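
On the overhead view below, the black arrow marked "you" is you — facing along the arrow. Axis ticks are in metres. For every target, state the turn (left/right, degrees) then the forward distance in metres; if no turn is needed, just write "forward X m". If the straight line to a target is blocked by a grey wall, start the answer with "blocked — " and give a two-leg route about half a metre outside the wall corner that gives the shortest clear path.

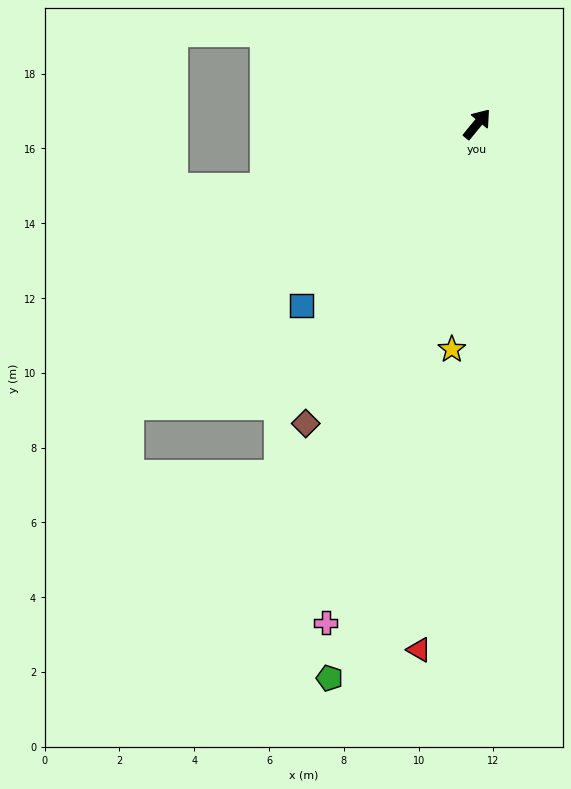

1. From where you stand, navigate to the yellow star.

turn right 147°, forward 6.1 m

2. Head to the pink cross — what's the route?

turn right 157°, forward 13.9 m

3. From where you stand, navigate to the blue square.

turn left 175°, forward 6.8 m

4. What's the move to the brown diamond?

turn right 170°, forward 9.2 m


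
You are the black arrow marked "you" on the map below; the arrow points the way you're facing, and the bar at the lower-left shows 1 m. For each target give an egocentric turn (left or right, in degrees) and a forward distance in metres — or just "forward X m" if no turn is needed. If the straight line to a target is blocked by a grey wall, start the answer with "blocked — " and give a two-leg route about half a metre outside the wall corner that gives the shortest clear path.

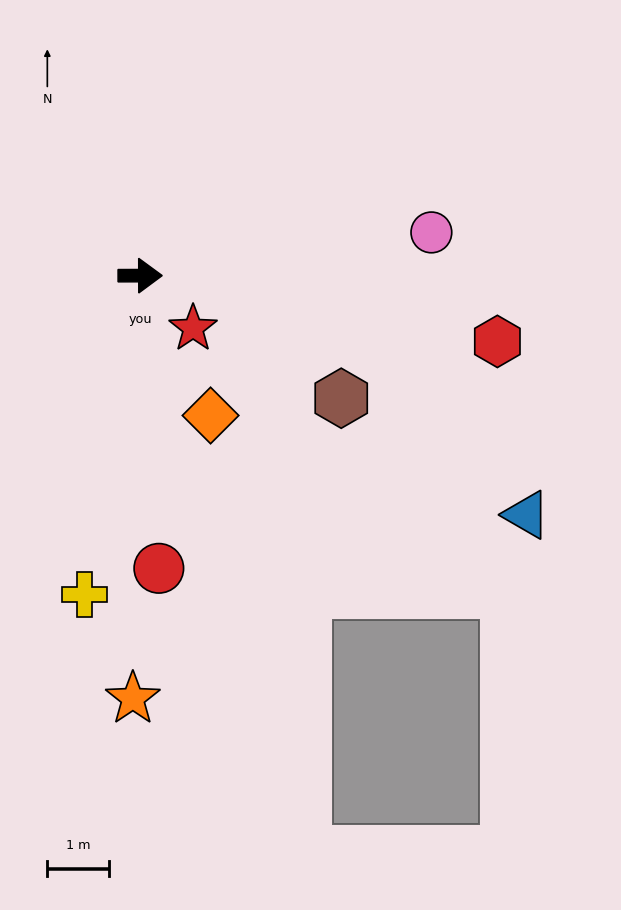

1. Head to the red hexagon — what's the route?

turn right 11°, forward 5.9 m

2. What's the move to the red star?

turn right 45°, forward 1.2 m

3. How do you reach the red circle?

turn right 86°, forward 4.7 m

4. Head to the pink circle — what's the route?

turn left 8°, forward 4.8 m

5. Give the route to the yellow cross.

turn right 100°, forward 5.2 m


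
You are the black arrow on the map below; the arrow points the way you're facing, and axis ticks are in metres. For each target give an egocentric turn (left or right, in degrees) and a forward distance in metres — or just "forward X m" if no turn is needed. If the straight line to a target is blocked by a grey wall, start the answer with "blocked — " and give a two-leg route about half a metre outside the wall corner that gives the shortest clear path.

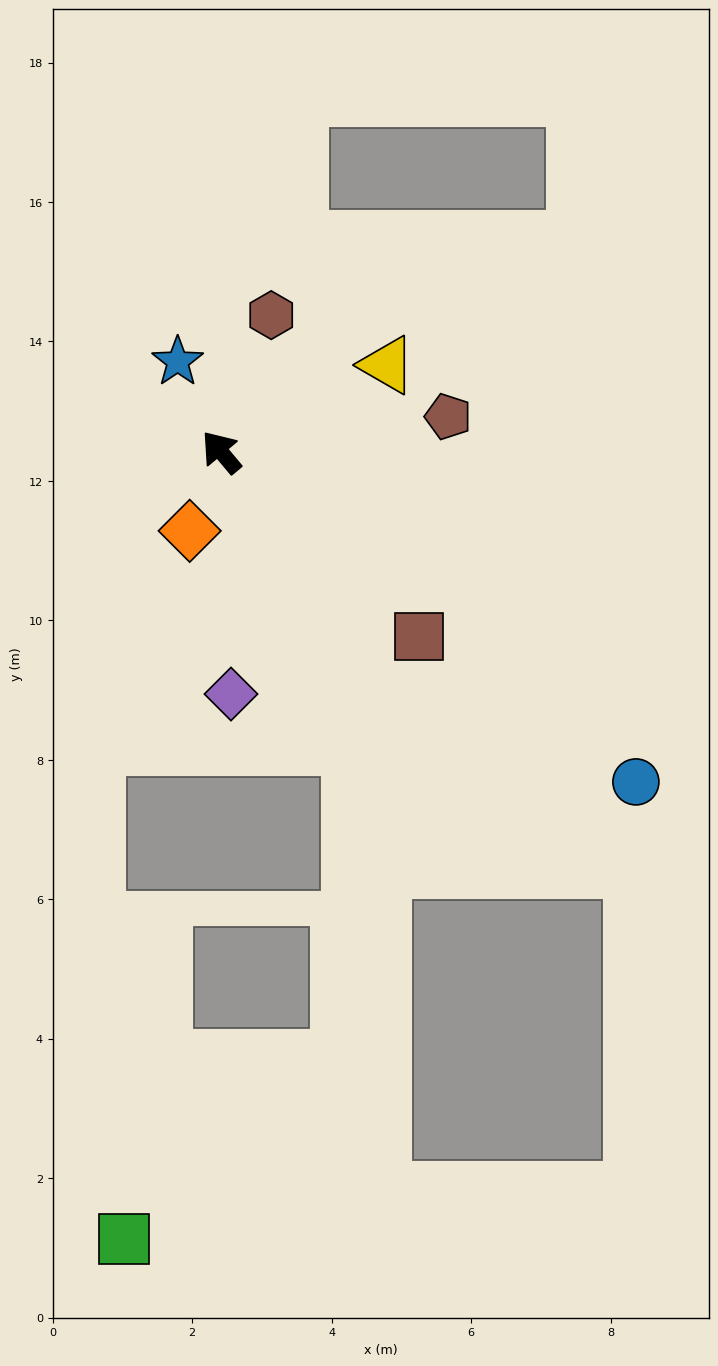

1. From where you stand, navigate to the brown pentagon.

turn right 121°, forward 3.3 m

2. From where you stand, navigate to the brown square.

turn right 173°, forward 3.9 m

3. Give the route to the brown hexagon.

turn right 60°, forward 2.1 m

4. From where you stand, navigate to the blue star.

turn right 14°, forward 1.4 m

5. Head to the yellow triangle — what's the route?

turn right 102°, forward 2.7 m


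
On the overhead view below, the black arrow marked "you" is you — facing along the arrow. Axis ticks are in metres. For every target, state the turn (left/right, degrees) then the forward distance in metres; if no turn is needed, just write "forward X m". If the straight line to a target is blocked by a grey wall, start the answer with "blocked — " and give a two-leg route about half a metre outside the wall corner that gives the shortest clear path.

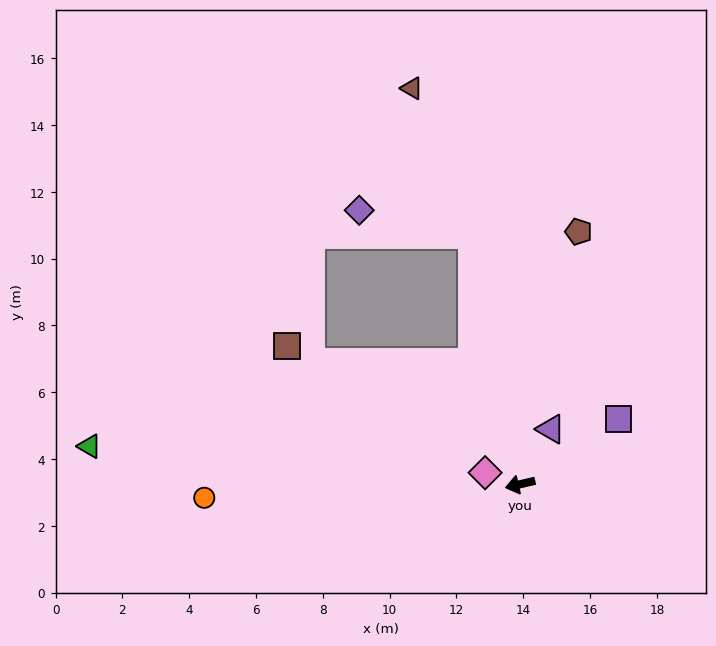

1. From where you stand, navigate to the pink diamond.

turn right 31°, forward 1.1 m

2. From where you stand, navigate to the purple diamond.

blocked — turn right 92°, forward 7.6 m, then turn left 66°, forward 3.5 m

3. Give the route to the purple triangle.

turn right 132°, forward 1.9 m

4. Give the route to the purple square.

turn right 160°, forward 3.5 m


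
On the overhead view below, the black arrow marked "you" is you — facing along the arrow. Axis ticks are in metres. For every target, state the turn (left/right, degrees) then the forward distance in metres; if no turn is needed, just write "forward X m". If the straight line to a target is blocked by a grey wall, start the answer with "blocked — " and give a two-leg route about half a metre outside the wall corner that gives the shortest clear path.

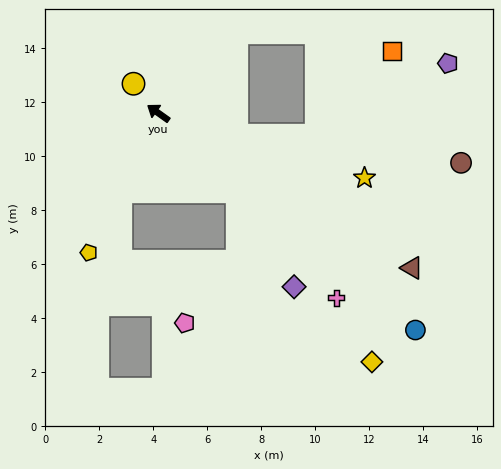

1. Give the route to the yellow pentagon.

turn left 99°, forward 5.8 m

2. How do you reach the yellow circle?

turn right 14°, forward 1.4 m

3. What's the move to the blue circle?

turn left 175°, forward 12.5 m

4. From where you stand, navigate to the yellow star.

turn right 162°, forward 8.0 m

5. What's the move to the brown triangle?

turn right 176°, forward 11.0 m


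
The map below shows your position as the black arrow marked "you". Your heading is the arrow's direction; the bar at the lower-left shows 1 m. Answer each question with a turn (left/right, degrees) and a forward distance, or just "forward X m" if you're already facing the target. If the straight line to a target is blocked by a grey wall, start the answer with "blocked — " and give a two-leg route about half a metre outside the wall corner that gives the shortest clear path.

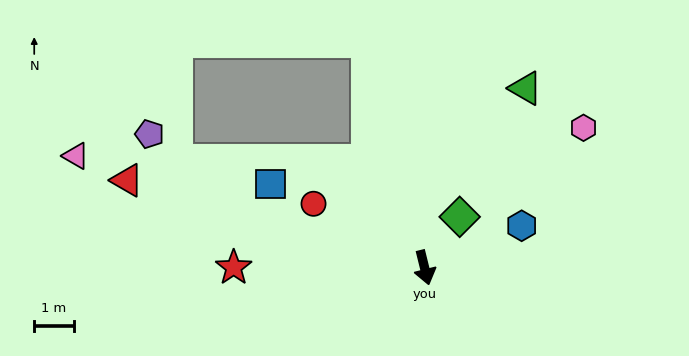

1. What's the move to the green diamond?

turn left 131°, forward 1.6 m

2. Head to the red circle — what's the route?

turn right 134°, forward 3.2 m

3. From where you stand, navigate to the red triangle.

turn right 120°, forward 7.8 m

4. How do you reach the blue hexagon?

turn left 99°, forward 2.7 m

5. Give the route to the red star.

turn right 104°, forward 4.8 m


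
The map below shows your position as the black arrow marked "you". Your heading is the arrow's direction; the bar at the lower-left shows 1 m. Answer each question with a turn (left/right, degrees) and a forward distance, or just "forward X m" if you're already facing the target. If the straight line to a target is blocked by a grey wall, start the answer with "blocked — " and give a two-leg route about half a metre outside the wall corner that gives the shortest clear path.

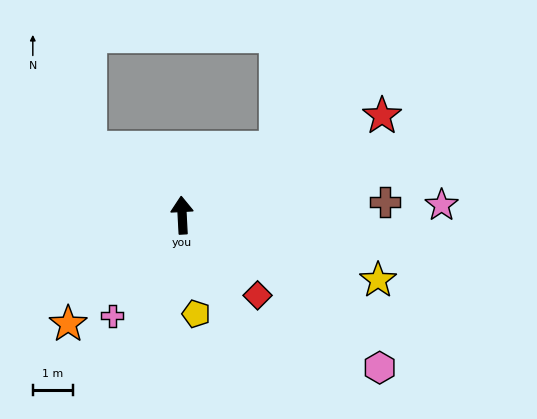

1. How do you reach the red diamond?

turn right 140°, forward 2.8 m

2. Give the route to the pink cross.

turn left 142°, forward 3.1 m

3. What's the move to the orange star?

turn left 131°, forward 3.9 m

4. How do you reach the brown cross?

turn right 89°, forward 5.1 m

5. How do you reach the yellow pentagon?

turn right 175°, forward 2.5 m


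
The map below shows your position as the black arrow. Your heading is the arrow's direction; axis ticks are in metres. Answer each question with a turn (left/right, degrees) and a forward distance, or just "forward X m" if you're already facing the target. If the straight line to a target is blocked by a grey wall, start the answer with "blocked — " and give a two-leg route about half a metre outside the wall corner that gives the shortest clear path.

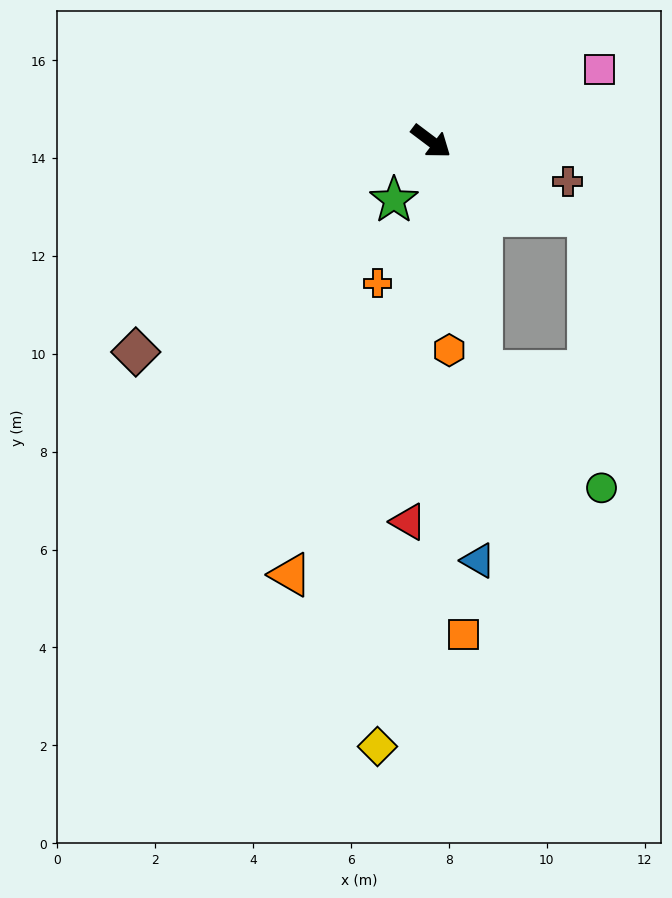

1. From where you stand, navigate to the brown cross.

turn left 21°, forward 2.9 m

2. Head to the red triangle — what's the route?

turn right 56°, forward 7.8 m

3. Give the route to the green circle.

blocked — turn right 40°, forward 4.8 m, then turn left 32°, forward 3.4 m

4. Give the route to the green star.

turn right 85°, forward 1.4 m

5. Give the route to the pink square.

turn left 60°, forward 3.7 m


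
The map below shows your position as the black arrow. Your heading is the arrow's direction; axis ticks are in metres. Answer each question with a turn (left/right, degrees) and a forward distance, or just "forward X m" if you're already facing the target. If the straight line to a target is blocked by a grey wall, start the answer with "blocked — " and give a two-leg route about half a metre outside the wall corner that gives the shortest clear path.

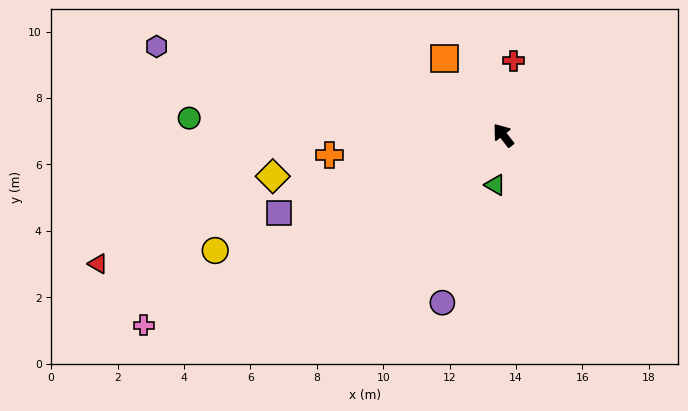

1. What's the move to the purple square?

turn left 71°, forward 7.2 m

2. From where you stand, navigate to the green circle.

turn left 49°, forward 9.5 m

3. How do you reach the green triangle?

turn left 133°, forward 1.5 m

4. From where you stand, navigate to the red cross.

turn right 46°, forward 2.3 m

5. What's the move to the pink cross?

turn left 80°, forward 12.2 m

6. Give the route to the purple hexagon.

turn left 38°, forward 10.8 m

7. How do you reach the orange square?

forward 2.9 m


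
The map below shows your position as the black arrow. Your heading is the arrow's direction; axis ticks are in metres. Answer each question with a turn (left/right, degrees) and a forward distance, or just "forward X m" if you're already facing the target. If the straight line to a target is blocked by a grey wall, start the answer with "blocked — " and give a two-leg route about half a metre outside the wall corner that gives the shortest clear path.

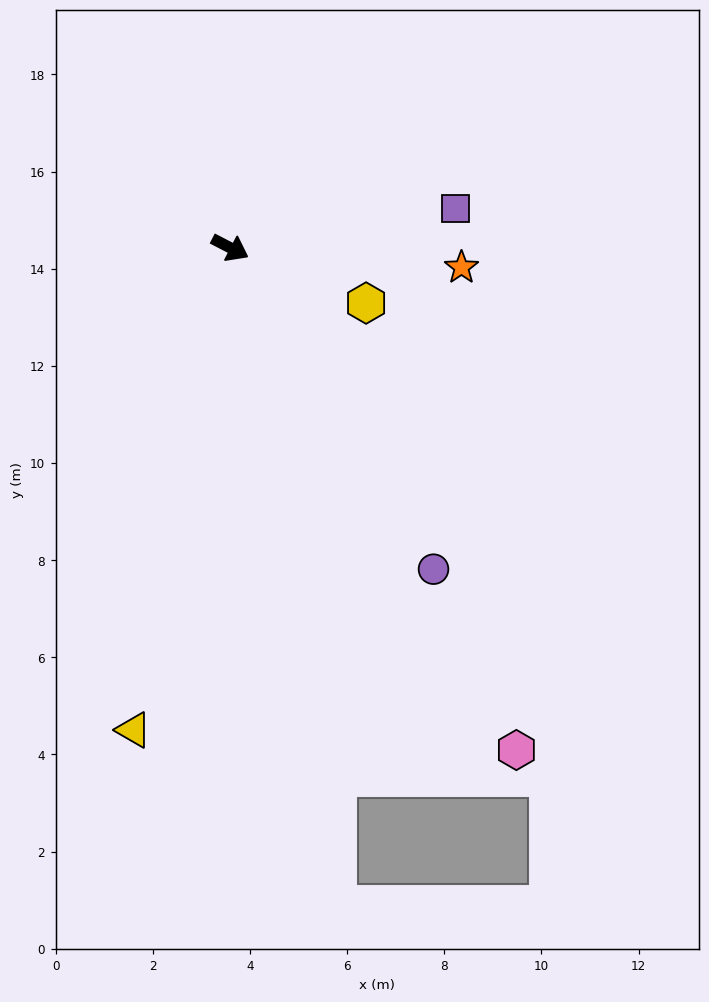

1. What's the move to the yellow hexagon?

turn left 5°, forward 3.0 m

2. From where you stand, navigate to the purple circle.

turn right 30°, forward 7.8 m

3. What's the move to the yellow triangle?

turn right 74°, forward 10.1 m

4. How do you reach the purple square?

turn left 37°, forward 4.7 m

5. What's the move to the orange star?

turn left 22°, forward 4.8 m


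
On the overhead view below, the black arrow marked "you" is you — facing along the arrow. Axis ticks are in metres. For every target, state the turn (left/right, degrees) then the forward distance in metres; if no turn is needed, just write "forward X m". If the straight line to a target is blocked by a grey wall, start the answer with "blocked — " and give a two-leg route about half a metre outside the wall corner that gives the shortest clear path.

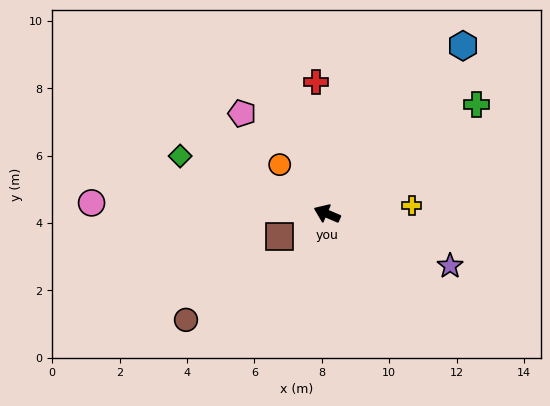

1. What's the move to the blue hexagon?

turn right 106°, forward 6.4 m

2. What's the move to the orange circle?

turn right 23°, forward 2.0 m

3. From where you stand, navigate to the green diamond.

forward 4.7 m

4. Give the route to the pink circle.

turn left 20°, forward 7.0 m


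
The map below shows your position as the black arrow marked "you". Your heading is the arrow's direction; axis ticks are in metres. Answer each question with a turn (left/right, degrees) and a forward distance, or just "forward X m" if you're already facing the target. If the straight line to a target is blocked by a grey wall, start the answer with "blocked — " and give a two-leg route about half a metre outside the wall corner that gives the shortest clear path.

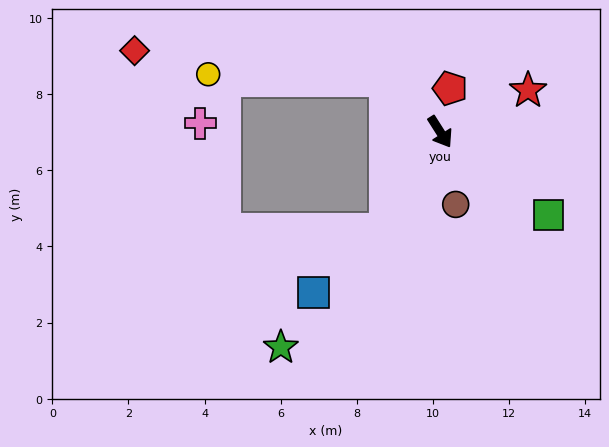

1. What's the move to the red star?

turn left 83°, forward 2.6 m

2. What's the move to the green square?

turn left 20°, forward 3.6 m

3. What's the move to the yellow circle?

blocked — turn right 165°, forward 2.0 m, then turn left 40°, forward 4.6 m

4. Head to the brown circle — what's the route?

turn right 20°, forward 1.9 m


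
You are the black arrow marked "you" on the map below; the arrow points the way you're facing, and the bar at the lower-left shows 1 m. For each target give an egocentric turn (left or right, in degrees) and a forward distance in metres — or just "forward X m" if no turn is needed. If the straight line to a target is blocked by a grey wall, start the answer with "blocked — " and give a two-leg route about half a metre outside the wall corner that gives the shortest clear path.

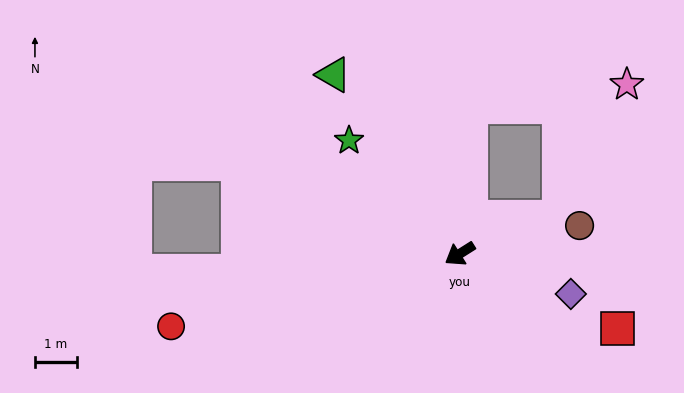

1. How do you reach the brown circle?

turn left 161°, forward 2.9 m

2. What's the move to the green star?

turn right 78°, forward 3.7 m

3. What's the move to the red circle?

turn right 18°, forward 7.0 m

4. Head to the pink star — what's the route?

blocked — turn left 167°, forward 2.5 m, then turn left 44°, forward 3.5 m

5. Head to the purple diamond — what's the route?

turn left 128°, forward 2.8 m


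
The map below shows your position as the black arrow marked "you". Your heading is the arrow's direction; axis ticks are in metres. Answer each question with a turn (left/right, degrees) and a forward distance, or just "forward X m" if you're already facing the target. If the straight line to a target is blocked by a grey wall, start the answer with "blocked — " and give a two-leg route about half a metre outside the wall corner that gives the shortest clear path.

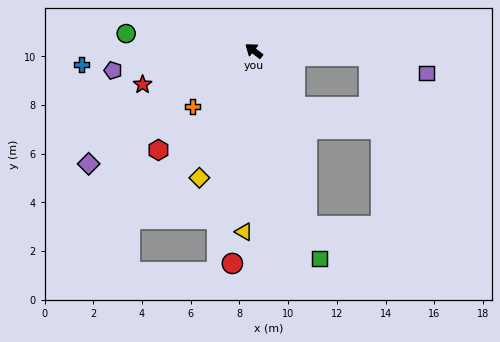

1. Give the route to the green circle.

turn left 30°, forward 5.3 m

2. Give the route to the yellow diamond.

turn left 105°, forward 5.7 m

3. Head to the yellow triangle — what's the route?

turn left 125°, forward 7.4 m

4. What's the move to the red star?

turn left 55°, forward 4.8 m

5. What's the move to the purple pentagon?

turn left 46°, forward 5.8 m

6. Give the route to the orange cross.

turn left 80°, forward 3.4 m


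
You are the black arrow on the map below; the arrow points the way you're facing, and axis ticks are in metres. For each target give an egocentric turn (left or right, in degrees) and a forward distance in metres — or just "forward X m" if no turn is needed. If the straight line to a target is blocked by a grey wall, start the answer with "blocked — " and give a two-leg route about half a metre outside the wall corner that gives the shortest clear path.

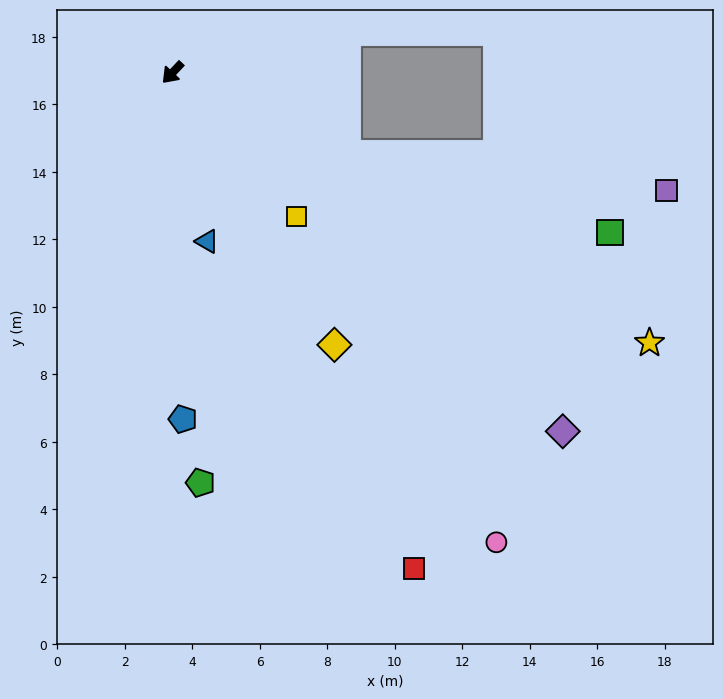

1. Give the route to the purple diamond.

turn left 91°, forward 15.7 m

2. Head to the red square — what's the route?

turn left 69°, forward 16.3 m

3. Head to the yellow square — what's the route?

turn left 84°, forward 5.6 m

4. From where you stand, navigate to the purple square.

blocked — turn left 108°, forward 5.7 m, then turn left 19°, forward 9.6 m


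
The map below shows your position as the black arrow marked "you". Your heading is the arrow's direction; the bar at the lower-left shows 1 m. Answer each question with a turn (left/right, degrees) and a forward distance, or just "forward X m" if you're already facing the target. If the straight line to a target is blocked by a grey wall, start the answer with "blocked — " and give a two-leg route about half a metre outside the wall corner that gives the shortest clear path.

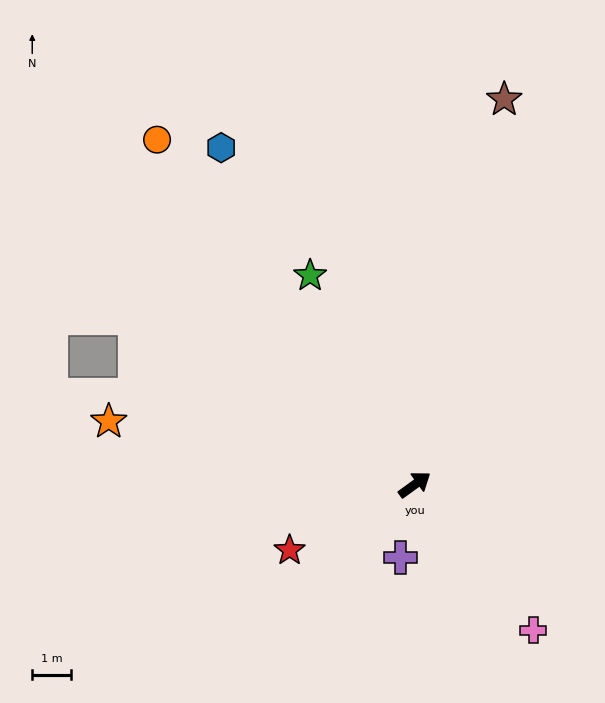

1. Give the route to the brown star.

turn left 41°, forward 10.2 m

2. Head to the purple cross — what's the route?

turn right 137°, forward 1.9 m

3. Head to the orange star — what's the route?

turn left 132°, forward 8.1 m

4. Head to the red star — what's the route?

turn left 172°, forward 3.6 m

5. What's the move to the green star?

turn left 81°, forward 6.0 m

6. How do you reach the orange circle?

turn left 91°, forward 11.1 m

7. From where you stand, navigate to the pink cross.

turn right 87°, forward 4.8 m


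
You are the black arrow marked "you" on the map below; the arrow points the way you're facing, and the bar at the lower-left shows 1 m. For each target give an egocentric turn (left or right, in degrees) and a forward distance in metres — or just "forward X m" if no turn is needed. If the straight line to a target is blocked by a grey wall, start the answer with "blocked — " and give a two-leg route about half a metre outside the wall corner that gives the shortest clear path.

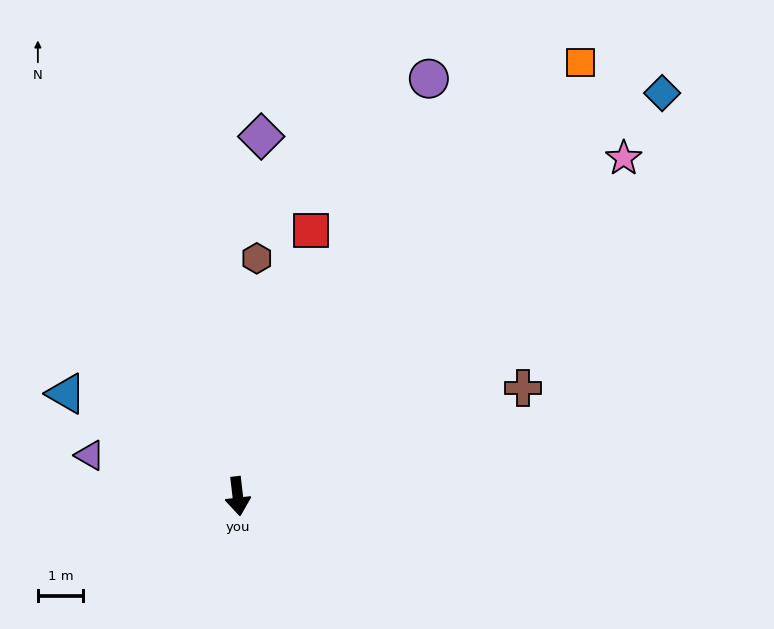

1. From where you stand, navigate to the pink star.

turn left 125°, forward 11.3 m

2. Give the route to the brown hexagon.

turn left 169°, forward 5.3 m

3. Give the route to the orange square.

turn left 135°, forward 12.2 m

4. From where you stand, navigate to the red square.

turn left 158°, forward 6.1 m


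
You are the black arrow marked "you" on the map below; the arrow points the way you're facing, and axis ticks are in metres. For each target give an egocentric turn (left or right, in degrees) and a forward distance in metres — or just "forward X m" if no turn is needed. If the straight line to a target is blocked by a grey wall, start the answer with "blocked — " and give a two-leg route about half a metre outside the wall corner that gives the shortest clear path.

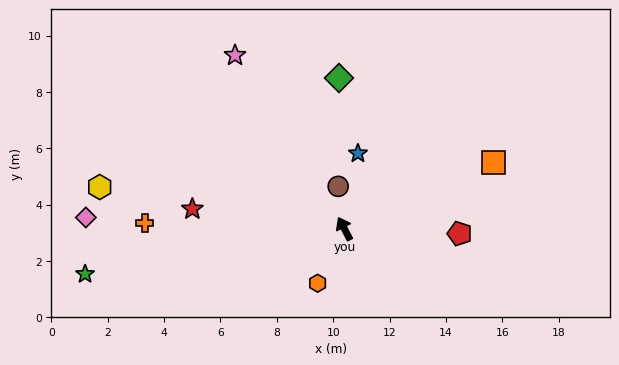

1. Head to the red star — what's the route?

turn left 55°, forward 5.4 m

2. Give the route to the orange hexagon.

turn left 126°, forward 2.2 m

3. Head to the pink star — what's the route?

turn left 5°, forward 7.3 m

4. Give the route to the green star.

turn left 72°, forward 9.3 m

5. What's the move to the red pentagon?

turn right 120°, forward 4.1 m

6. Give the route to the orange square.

turn right 94°, forward 5.8 m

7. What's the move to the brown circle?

turn right 19°, forward 1.5 m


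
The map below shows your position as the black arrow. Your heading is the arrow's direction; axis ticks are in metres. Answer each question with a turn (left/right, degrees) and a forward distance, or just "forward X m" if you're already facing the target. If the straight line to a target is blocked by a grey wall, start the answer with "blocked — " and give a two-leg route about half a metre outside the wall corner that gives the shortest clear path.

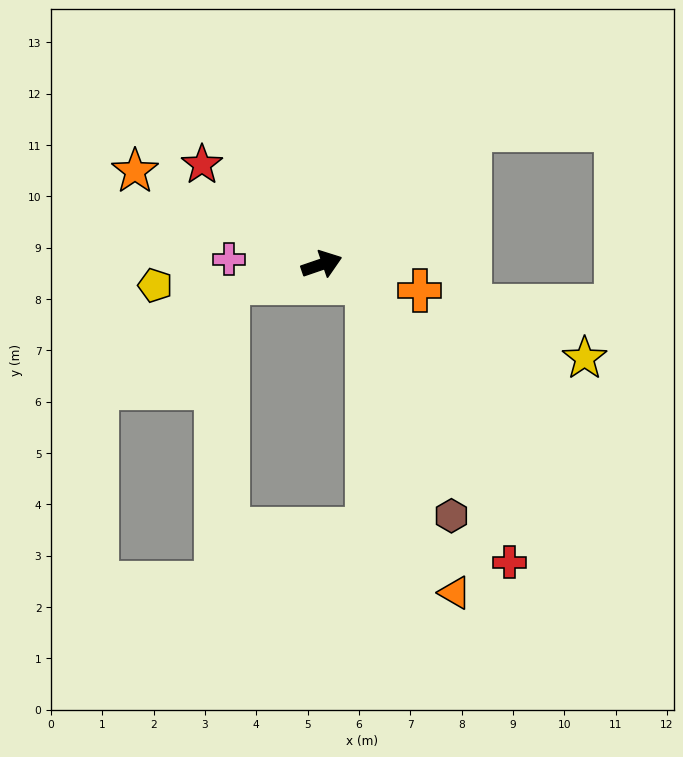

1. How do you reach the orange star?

turn left 135°, forward 4.1 m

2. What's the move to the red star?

turn left 121°, forward 3.0 m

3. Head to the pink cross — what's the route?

turn left 158°, forward 1.8 m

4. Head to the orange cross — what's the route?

turn right 34°, forward 2.0 m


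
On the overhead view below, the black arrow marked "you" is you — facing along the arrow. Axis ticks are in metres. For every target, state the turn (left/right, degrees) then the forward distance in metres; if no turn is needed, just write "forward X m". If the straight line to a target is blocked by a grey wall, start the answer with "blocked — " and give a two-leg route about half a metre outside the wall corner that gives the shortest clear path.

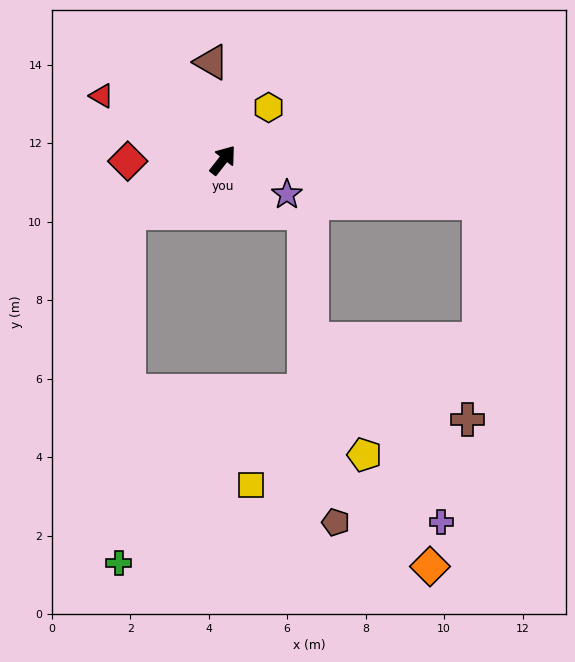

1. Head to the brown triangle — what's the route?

turn left 45°, forward 2.5 m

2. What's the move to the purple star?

turn right 80°, forward 1.9 m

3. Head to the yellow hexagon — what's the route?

turn right 3°, forward 1.8 m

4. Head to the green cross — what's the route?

blocked — turn left 158°, forward 2.7 m, then turn left 58°, forward 8.9 m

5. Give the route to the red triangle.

turn left 100°, forward 3.5 m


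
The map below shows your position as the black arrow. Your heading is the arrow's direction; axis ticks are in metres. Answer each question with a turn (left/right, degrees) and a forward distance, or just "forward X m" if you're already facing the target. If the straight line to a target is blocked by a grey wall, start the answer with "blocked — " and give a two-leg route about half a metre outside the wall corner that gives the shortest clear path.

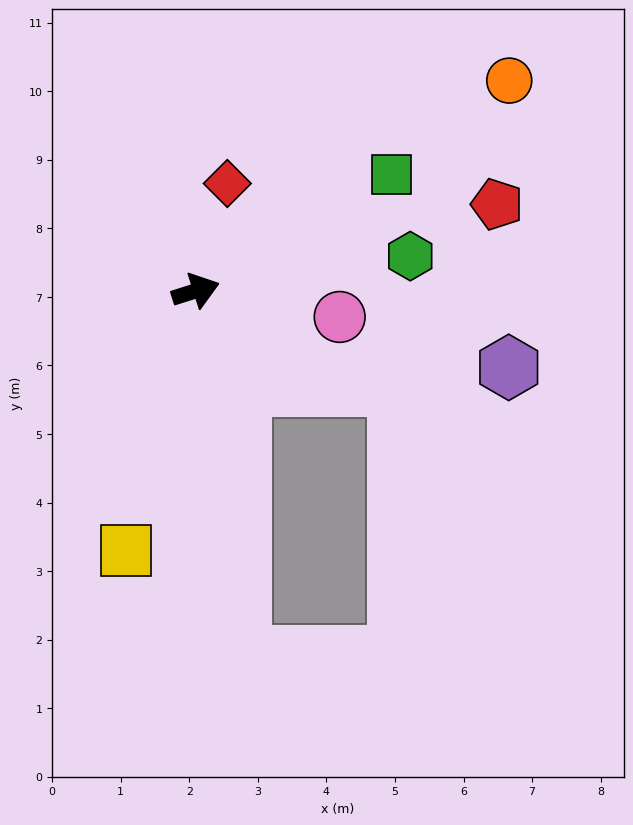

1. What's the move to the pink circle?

turn right 28°, forward 2.1 m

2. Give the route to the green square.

turn left 13°, forward 3.3 m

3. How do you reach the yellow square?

turn right 123°, forward 3.9 m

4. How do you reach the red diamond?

turn left 56°, forward 1.6 m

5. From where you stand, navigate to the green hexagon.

turn right 8°, forward 3.2 m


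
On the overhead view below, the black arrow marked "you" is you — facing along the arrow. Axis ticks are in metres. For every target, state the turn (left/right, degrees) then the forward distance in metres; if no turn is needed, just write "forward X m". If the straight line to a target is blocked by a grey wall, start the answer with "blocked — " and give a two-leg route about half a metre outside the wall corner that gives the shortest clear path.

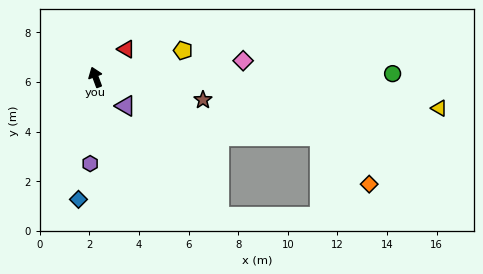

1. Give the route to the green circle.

turn right 110°, forward 12.0 m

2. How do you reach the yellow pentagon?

turn right 93°, forward 3.7 m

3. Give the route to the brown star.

turn right 122°, forward 4.4 m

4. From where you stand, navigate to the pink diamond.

turn right 104°, forward 6.0 m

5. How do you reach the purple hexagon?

turn left 156°, forward 3.5 m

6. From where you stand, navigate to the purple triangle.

turn right 154°, forward 1.7 m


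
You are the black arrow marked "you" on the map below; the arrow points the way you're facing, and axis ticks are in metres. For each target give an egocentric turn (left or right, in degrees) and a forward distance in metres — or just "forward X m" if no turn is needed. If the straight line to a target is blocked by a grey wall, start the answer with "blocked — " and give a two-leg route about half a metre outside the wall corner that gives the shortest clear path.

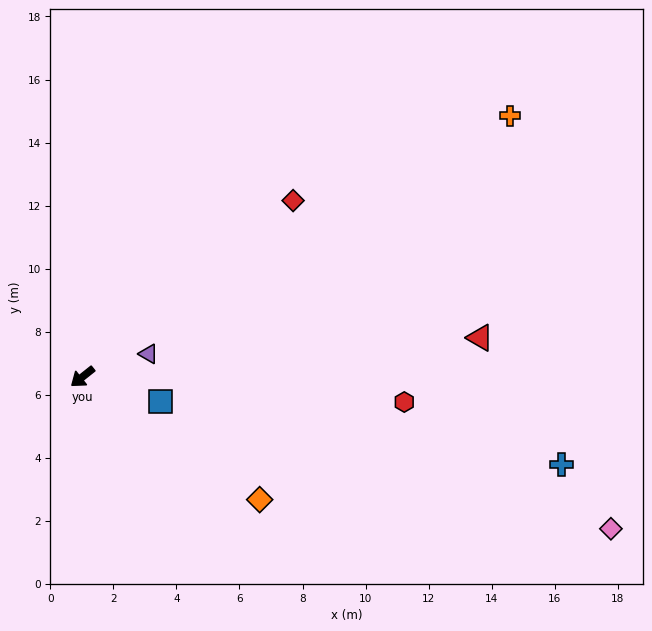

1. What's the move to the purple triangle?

turn left 161°, forward 2.2 m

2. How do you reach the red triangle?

turn left 147°, forward 12.7 m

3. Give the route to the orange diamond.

turn left 107°, forward 6.8 m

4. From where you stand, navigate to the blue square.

turn left 124°, forward 2.6 m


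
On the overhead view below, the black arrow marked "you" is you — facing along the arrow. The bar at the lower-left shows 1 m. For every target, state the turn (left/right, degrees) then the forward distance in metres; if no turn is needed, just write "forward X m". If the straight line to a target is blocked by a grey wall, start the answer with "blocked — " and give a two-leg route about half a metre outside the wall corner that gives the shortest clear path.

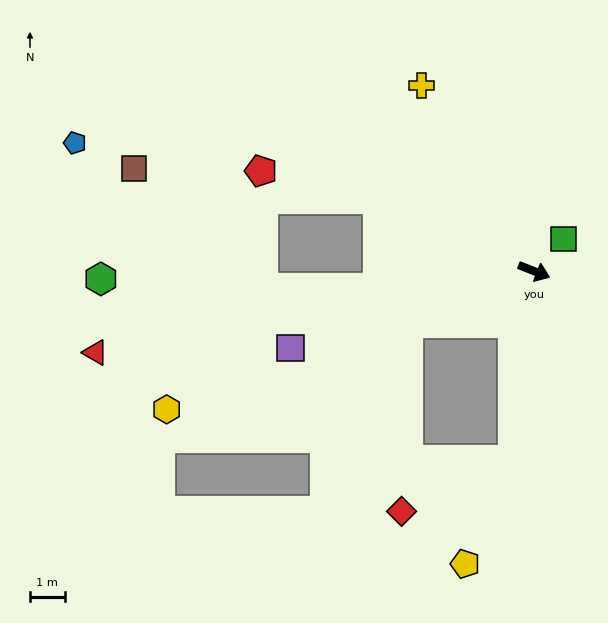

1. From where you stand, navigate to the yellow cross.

turn left 143°, forward 6.3 m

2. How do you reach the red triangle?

turn right 148°, forward 12.8 m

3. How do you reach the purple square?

turn right 141°, forward 7.4 m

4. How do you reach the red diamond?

blocked — turn right 75°, forward 5.5 m, then turn right 59°, forward 3.5 m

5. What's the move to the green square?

turn left 69°, forward 1.3 m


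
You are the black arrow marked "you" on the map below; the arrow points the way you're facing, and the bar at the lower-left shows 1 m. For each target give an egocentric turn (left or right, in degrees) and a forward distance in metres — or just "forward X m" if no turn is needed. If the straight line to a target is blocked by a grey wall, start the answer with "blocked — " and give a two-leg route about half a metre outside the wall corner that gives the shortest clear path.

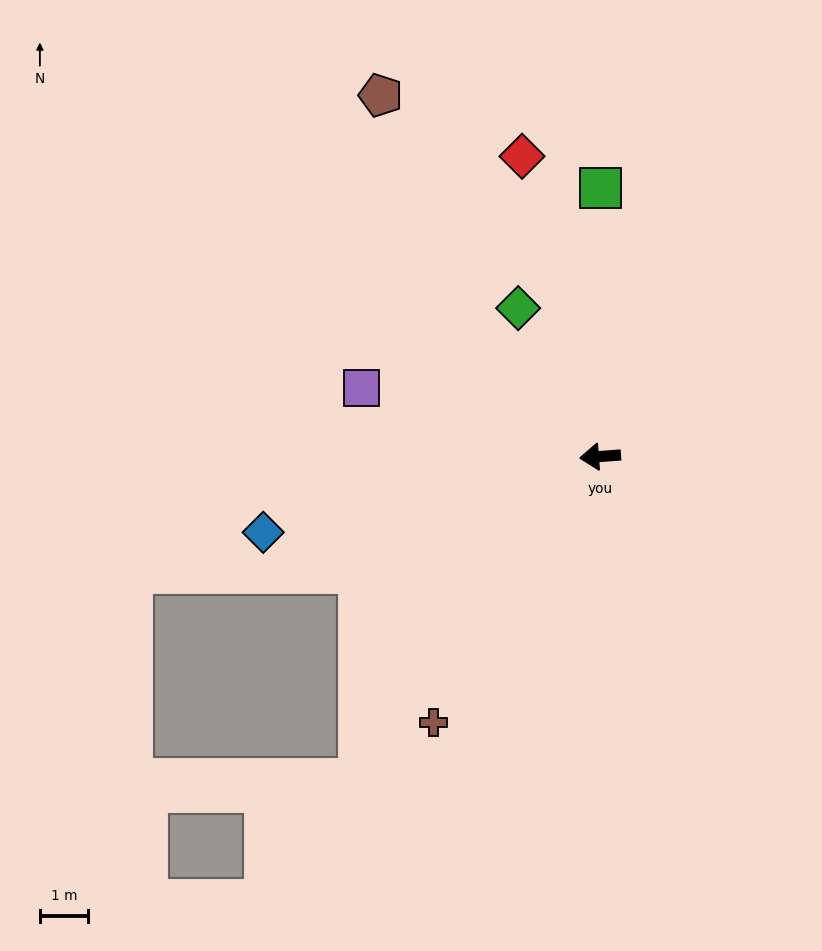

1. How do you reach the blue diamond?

turn left 8°, forward 7.2 m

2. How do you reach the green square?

turn right 94°, forward 5.6 m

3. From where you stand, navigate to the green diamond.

turn right 65°, forward 3.5 m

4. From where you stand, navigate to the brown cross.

turn left 54°, forward 6.5 m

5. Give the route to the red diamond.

turn right 80°, forward 6.4 m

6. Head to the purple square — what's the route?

turn right 20°, forward 5.1 m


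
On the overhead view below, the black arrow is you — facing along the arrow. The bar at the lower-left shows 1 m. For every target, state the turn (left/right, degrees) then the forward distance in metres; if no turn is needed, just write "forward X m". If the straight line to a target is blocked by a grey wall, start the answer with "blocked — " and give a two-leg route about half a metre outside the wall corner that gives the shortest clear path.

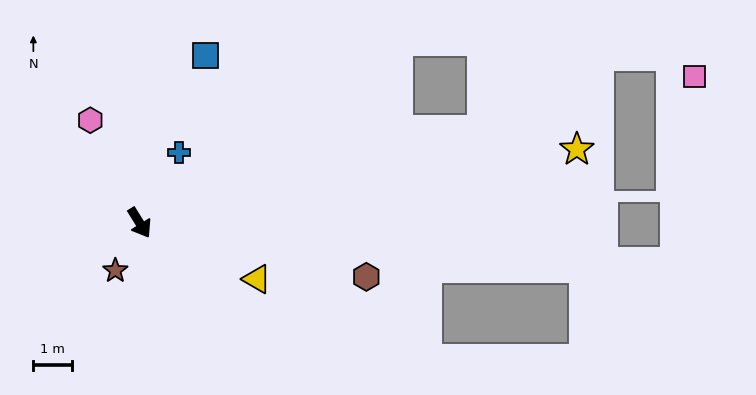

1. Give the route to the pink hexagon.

turn left 174°, forward 3.0 m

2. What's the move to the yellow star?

turn left 68°, forward 11.6 m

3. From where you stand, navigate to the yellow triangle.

turn left 33°, forward 3.4 m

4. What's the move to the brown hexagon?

turn left 45°, forward 6.1 m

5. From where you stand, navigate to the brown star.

turn right 59°, forward 1.4 m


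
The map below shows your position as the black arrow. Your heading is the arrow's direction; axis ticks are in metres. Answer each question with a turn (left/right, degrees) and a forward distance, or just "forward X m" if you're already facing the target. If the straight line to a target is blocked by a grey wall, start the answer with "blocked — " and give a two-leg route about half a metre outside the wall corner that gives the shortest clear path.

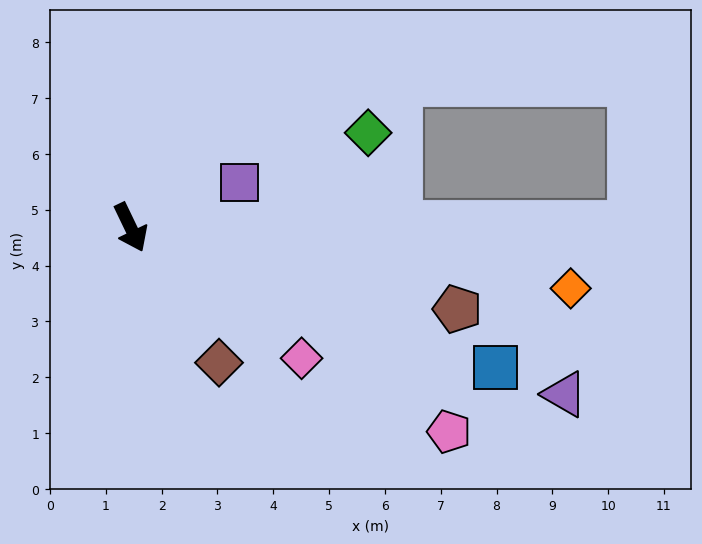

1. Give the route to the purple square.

turn left 87°, forward 2.1 m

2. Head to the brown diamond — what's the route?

turn left 8°, forward 2.9 m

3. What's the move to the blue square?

turn left 43°, forward 7.0 m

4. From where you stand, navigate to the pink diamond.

turn left 27°, forward 3.9 m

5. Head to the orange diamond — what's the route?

turn left 56°, forward 8.0 m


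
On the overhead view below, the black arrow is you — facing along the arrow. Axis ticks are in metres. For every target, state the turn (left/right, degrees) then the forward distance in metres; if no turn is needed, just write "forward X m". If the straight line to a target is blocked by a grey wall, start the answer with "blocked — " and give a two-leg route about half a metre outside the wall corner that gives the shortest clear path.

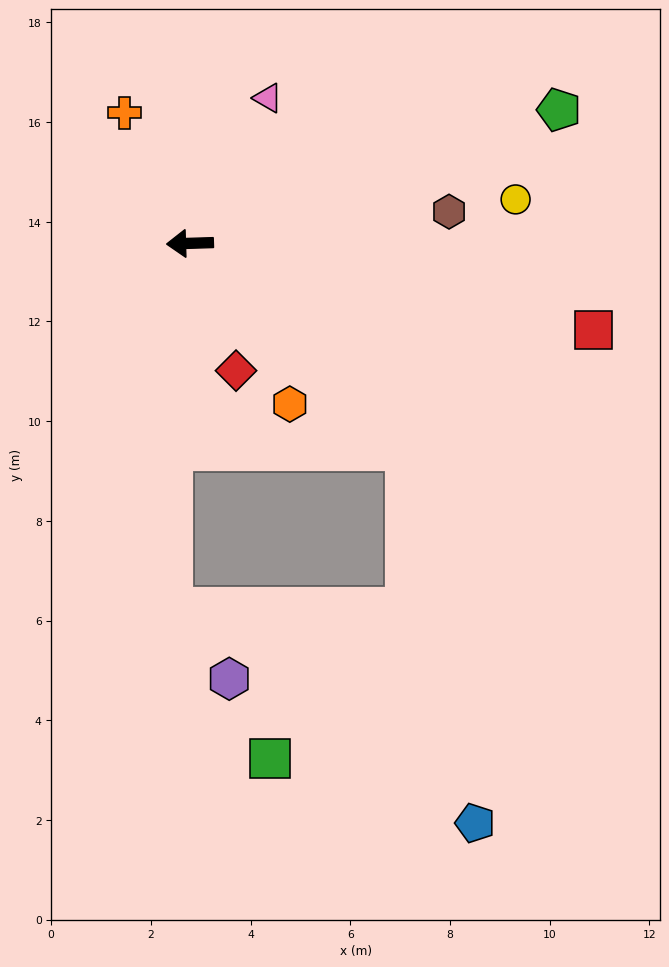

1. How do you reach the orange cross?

turn right 65°, forward 2.9 m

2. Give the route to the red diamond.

turn left 108°, forward 2.7 m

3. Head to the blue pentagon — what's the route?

blocked — turn left 135°, forward 6.0 m, then turn right 36°, forward 7.6 m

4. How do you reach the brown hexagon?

turn right 175°, forward 5.2 m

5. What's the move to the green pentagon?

turn right 162°, forward 7.9 m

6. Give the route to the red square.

turn left 166°, forward 8.3 m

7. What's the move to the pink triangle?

turn right 120°, forward 3.3 m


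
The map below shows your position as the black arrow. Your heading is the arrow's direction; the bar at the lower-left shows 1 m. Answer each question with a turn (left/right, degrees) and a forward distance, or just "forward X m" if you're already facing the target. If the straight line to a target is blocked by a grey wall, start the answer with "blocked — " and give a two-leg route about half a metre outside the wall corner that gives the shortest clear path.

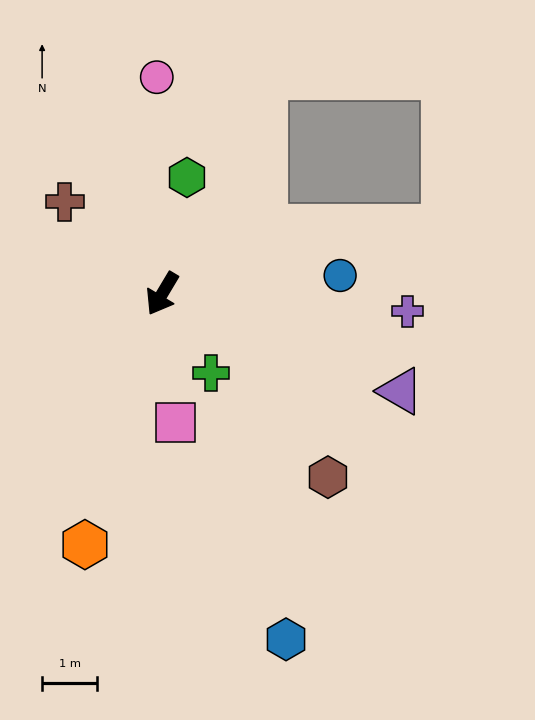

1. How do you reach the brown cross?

turn right 103°, forward 2.4 m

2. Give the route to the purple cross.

turn left 117°, forward 4.5 m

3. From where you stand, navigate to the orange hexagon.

turn left 14°, forward 4.8 m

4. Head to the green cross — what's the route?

turn left 62°, forward 1.7 m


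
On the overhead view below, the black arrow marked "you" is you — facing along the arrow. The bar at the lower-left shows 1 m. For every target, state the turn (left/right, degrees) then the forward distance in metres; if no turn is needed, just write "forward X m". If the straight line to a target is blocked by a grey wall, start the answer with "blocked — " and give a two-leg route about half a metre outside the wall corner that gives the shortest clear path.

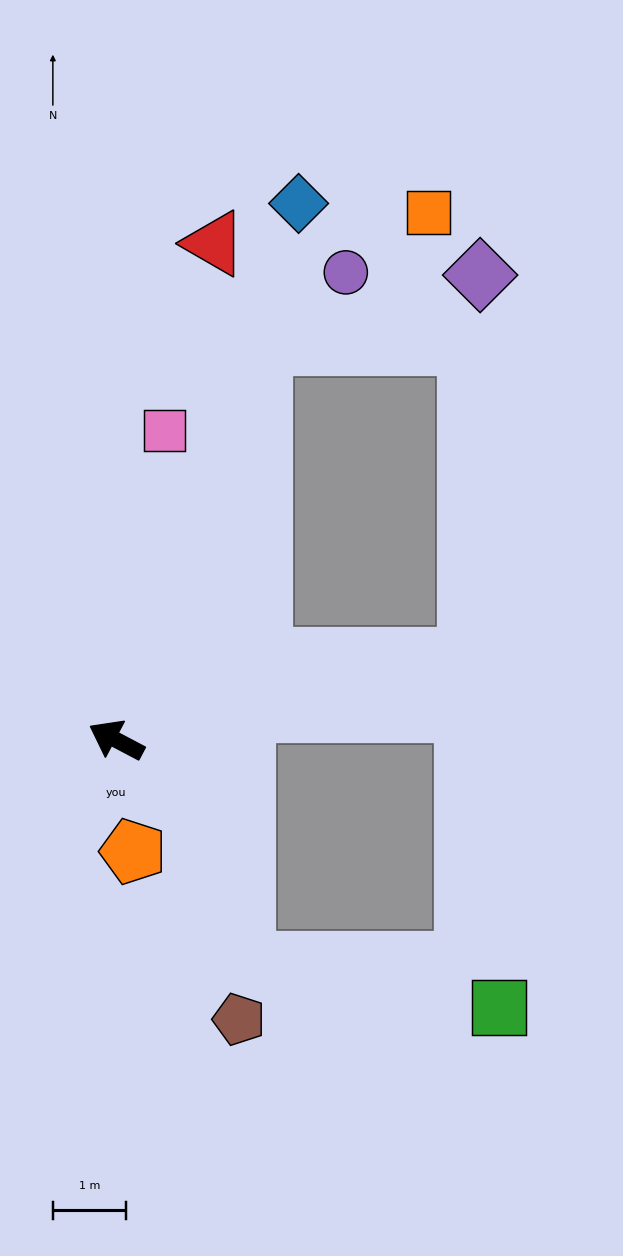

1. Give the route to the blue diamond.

turn right 81°, forward 7.7 m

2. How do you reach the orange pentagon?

turn left 126°, forward 1.5 m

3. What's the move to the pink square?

turn right 71°, forward 4.3 m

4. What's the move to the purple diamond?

blocked — turn right 82°, forward 5.8 m, then turn right 53°, forward 3.1 m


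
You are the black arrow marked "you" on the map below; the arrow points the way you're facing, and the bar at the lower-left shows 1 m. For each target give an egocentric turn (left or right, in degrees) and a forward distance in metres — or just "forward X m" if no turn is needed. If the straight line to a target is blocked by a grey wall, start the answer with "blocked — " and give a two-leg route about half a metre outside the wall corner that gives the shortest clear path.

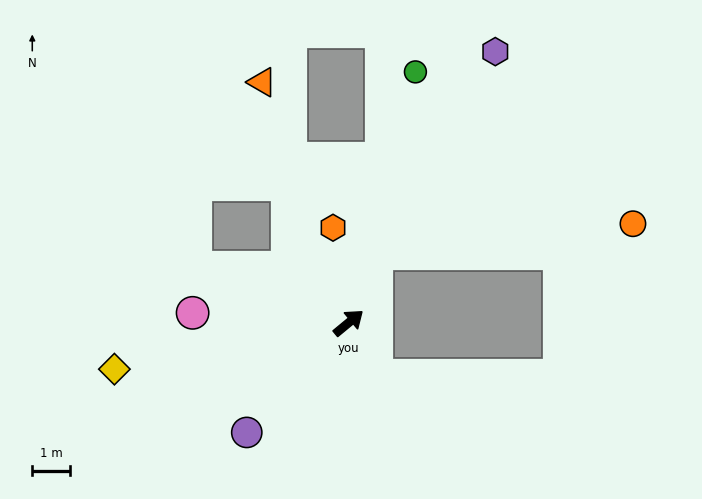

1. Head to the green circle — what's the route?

turn left 36°, forward 6.8 m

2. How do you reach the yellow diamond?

turn left 152°, forward 6.3 m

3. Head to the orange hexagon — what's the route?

turn left 60°, forward 2.5 m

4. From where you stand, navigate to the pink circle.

turn left 137°, forward 4.1 m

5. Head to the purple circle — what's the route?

turn right 172°, forward 3.9 m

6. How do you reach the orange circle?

blocked — turn left 28°, forward 2.0 m, then turn right 61°, forward 6.8 m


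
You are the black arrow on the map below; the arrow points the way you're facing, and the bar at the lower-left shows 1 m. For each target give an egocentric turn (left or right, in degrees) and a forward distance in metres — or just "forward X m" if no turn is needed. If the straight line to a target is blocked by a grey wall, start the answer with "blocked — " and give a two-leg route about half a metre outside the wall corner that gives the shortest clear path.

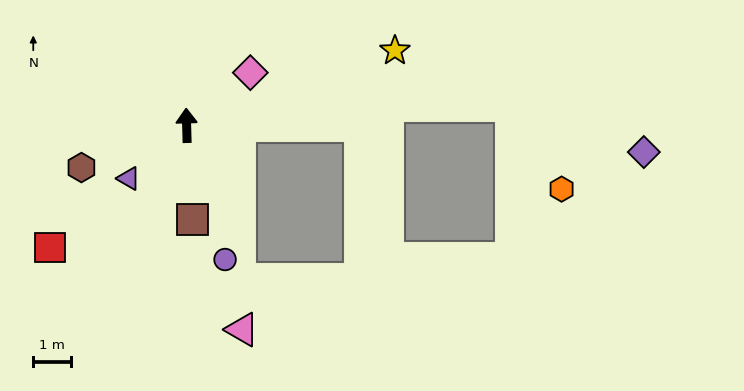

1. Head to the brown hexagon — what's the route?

turn left 110°, forward 3.0 m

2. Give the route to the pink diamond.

turn right 52°, forward 2.2 m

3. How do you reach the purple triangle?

turn left 131°, forward 2.1 m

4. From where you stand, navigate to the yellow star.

turn right 72°, forward 5.9 m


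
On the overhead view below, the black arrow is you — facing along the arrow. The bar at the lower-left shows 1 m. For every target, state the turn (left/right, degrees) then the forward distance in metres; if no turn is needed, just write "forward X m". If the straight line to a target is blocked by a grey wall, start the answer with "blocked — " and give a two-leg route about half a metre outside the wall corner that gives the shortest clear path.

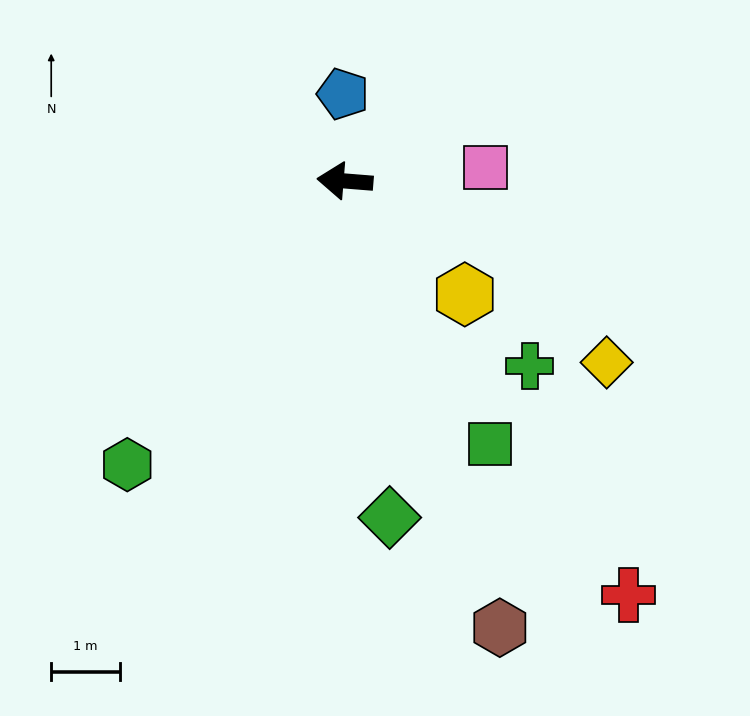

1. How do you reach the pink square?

turn right 170°, forward 2.1 m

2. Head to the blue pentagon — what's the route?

turn right 84°, forward 1.3 m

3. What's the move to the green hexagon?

turn left 57°, forward 5.2 m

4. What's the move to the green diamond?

turn left 102°, forward 5.0 m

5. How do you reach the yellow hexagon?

turn left 141°, forward 2.4 m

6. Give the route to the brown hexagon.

turn left 114°, forward 6.9 m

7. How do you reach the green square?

turn left 124°, forward 4.4 m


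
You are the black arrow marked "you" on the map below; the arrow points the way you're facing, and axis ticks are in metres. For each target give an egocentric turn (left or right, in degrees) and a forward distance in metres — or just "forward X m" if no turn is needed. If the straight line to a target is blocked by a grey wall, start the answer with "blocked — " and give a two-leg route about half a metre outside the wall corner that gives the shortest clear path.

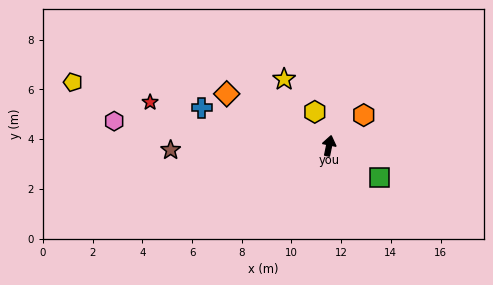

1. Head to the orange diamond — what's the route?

turn left 75°, forward 4.6 m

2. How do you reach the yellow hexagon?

turn left 35°, forward 1.5 m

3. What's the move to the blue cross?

turn left 85°, forward 5.3 m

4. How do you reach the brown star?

turn left 103°, forward 6.4 m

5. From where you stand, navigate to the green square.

turn right 110°, forward 2.4 m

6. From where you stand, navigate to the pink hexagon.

turn left 95°, forward 8.7 m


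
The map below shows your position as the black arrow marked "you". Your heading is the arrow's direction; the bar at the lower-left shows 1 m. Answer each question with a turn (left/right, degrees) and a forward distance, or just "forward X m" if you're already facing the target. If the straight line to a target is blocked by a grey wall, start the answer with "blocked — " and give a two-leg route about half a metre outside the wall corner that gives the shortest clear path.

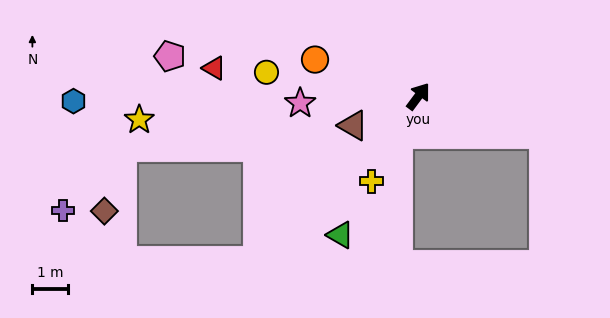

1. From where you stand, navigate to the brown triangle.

turn left 151°, forward 2.0 m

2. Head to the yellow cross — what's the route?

turn right 172°, forward 2.7 m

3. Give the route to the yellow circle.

turn left 118°, forward 4.3 m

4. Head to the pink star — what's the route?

turn left 130°, forward 3.3 m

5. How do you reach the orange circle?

turn left 107°, forward 3.1 m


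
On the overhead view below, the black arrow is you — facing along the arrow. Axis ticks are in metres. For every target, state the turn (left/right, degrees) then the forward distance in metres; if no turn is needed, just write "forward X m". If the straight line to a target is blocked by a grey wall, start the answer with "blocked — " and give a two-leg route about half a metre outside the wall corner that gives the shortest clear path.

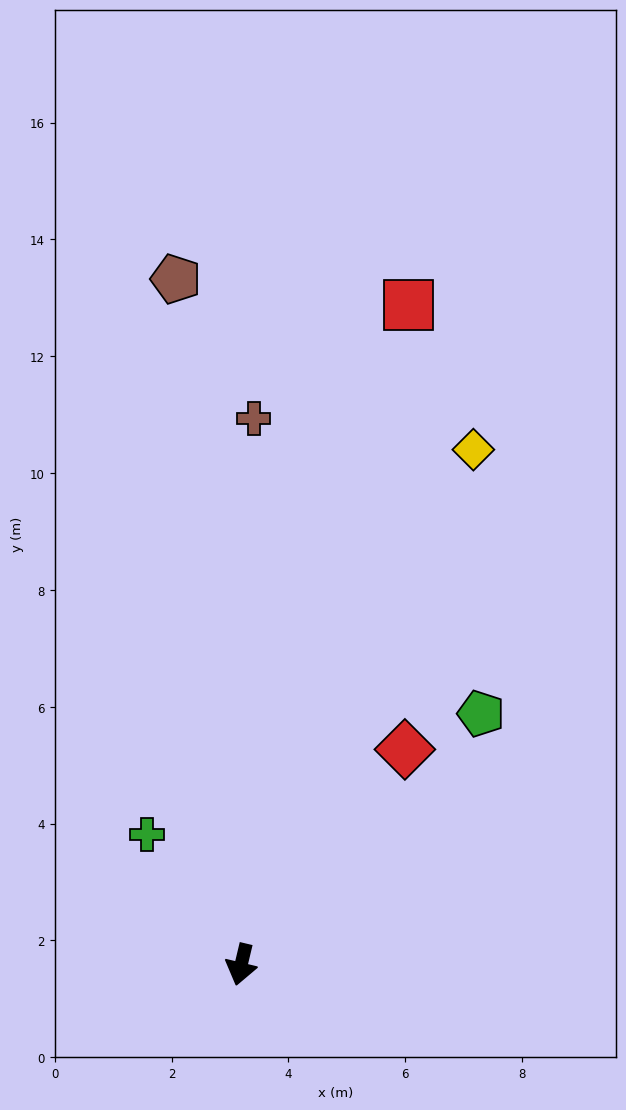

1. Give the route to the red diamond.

turn left 156°, forward 4.6 m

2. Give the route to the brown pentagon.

turn right 161°, forward 11.8 m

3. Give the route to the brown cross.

turn right 168°, forward 9.4 m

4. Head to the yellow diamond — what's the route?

turn left 169°, forward 9.7 m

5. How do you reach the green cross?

turn right 131°, forward 2.7 m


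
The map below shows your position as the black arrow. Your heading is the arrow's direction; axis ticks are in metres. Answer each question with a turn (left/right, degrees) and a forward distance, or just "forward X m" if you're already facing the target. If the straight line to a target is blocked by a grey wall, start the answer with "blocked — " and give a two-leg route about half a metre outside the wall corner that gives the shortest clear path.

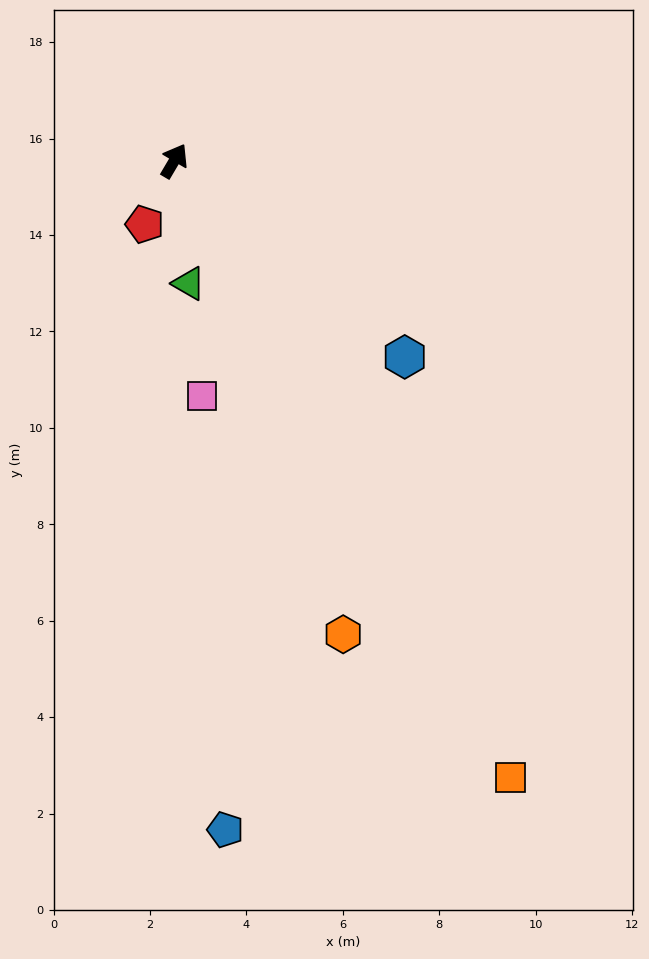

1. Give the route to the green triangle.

turn right 143°, forward 2.6 m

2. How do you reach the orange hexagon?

turn right 130°, forward 10.4 m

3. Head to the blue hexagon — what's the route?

turn right 100°, forward 6.3 m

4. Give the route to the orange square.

turn right 121°, forward 14.6 m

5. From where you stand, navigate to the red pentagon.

turn right 174°, forward 1.5 m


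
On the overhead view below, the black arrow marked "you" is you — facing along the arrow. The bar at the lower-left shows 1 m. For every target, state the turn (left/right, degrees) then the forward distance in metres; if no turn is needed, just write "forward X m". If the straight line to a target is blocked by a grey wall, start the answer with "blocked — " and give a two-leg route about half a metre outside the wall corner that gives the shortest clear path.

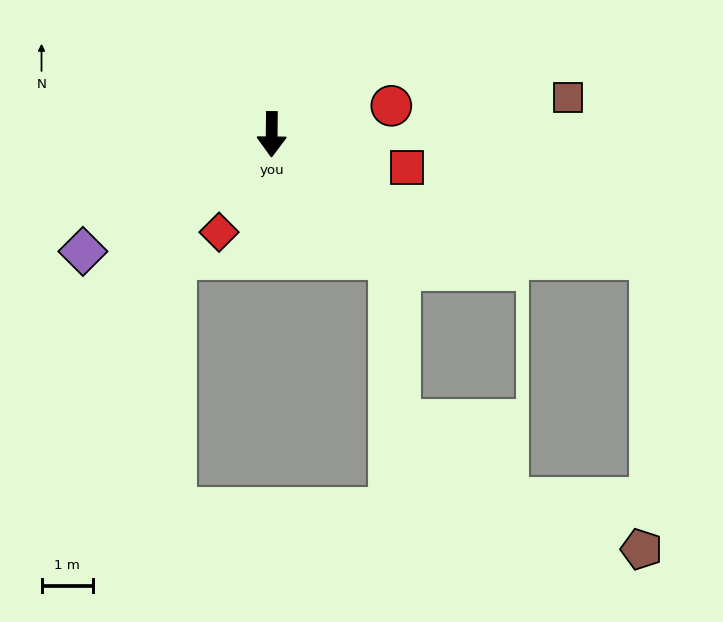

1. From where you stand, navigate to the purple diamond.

turn right 58°, forward 4.3 m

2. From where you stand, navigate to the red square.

turn left 77°, forward 2.7 m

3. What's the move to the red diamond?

turn right 28°, forward 2.2 m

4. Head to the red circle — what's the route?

turn left 104°, forward 2.4 m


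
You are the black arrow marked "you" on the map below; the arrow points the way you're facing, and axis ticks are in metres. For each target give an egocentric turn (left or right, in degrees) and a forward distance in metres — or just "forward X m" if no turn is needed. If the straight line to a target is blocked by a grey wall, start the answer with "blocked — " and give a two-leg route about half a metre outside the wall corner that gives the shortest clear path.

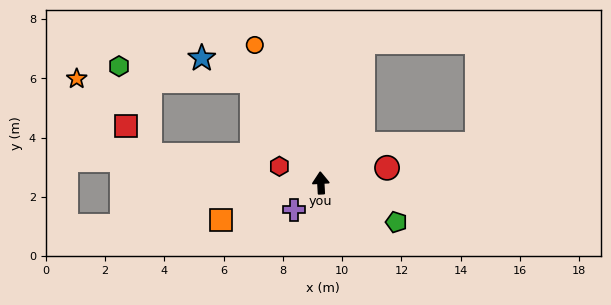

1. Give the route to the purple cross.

turn left 132°, forward 1.3 m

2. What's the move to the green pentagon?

turn right 121°, forward 2.9 m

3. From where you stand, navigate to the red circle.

turn right 80°, forward 2.3 m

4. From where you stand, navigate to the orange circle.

turn left 22°, forward 5.2 m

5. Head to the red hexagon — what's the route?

turn left 65°, forward 1.5 m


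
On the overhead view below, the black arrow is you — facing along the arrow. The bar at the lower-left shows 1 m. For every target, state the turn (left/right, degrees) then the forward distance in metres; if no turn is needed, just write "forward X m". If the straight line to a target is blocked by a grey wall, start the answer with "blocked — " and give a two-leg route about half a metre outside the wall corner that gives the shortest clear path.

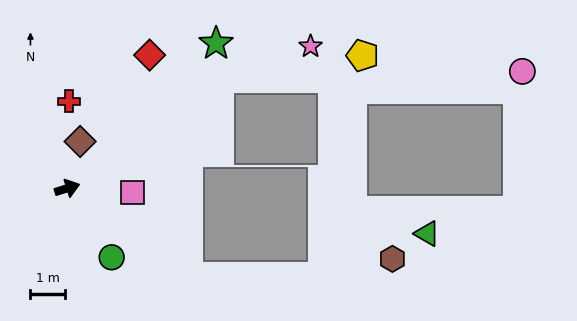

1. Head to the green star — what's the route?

turn left 27°, forward 6.1 m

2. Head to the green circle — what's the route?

turn right 75°, forward 2.4 m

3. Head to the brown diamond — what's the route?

turn left 57°, forward 1.4 m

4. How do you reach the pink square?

turn right 21°, forward 1.9 m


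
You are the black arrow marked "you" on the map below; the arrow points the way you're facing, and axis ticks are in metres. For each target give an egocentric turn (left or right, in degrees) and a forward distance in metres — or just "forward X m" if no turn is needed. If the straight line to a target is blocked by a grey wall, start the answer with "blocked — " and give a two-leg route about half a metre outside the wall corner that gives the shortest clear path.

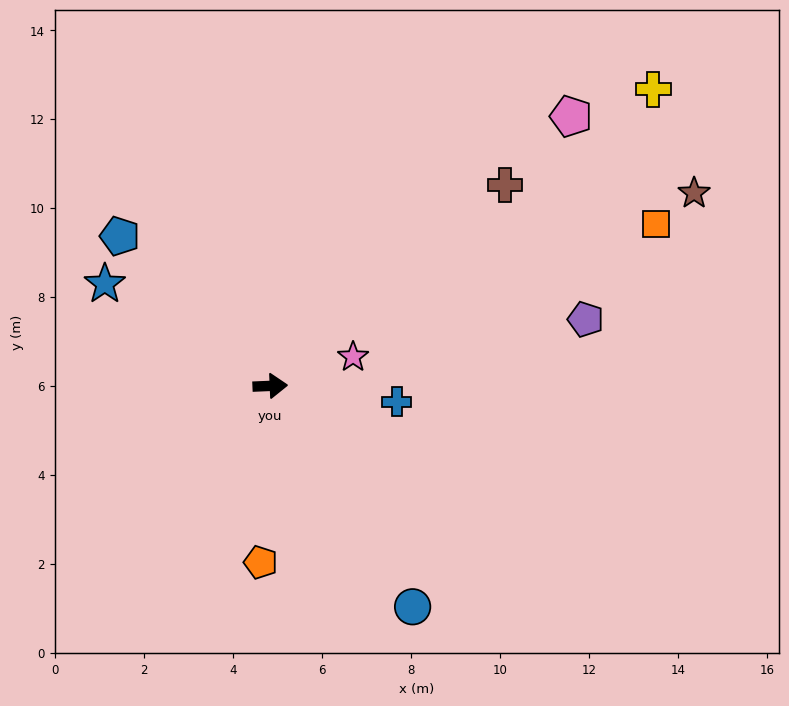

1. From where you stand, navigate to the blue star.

turn left 146°, forward 4.4 m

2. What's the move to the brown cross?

turn left 38°, forward 6.9 m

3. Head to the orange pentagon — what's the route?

turn right 96°, forward 4.0 m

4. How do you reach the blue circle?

turn right 60°, forward 5.9 m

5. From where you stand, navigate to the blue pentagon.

turn left 133°, forward 4.8 m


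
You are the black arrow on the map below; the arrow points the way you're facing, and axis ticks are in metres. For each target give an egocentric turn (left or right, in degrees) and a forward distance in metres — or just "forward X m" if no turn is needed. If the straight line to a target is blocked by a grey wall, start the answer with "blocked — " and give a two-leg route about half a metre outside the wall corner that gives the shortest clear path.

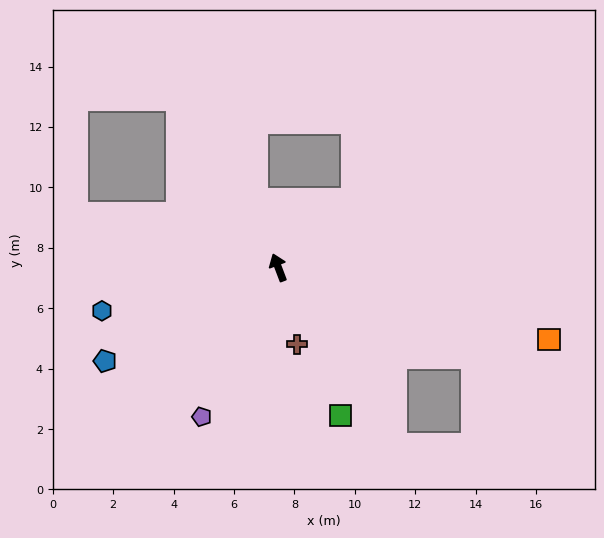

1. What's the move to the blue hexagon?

turn left 83°, forward 6.0 m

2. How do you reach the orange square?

turn right 126°, forward 9.3 m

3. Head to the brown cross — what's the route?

turn left 173°, forward 2.6 m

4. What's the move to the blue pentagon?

turn left 98°, forward 6.5 m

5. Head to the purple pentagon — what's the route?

turn left 132°, forward 5.6 m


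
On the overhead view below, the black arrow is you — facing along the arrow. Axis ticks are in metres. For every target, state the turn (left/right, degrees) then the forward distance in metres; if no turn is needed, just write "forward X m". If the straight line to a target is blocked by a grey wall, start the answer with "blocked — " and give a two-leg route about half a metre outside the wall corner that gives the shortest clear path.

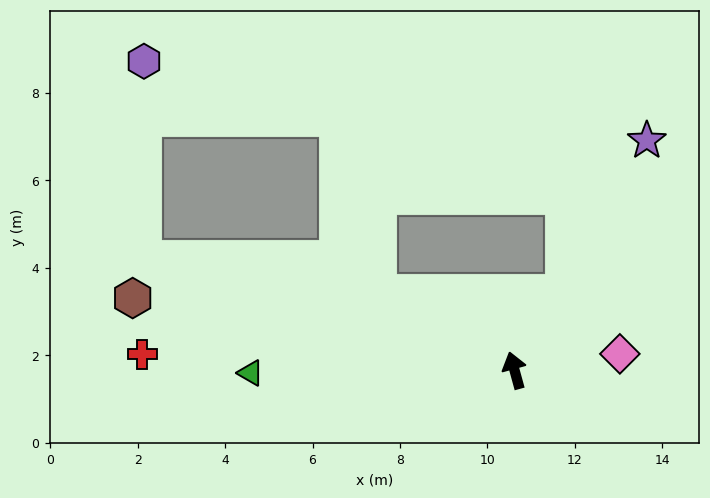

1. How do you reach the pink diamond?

turn right 97°, forward 2.4 m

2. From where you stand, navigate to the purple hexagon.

blocked — turn left 58°, forward 8.9 m, then turn right 73°, forward 4.5 m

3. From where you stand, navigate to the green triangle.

turn left 75°, forward 6.0 m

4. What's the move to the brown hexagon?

turn left 64°, forward 8.9 m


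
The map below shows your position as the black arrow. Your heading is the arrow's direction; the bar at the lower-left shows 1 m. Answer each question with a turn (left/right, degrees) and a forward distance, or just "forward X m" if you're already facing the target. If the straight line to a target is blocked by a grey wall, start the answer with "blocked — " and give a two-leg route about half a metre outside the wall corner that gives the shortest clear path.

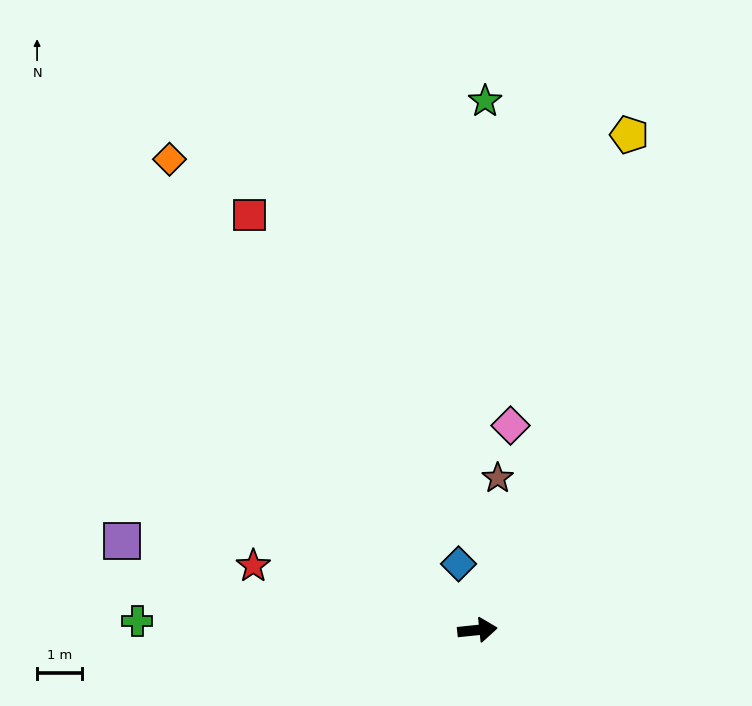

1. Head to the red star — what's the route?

turn left 158°, forward 5.2 m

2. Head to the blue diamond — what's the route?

turn left 100°, forward 1.5 m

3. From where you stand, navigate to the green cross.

turn left 173°, forward 7.7 m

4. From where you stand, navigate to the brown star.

turn left 76°, forward 3.4 m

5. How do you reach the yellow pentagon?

turn left 67°, forward 11.7 m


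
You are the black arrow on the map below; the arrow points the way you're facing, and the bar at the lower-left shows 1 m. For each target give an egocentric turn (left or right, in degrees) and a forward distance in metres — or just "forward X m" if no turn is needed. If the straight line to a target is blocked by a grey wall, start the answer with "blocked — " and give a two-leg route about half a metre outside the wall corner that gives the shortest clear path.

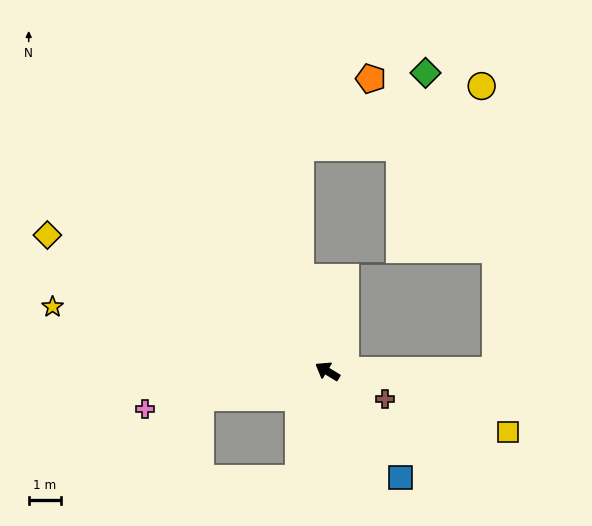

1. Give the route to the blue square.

turn left 156°, forward 4.0 m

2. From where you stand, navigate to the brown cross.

turn right 174°, forward 2.0 m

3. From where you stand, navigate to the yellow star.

turn left 18°, forward 8.9 m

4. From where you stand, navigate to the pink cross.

turn left 43°, forward 5.8 m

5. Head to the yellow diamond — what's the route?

turn left 5°, forward 9.8 m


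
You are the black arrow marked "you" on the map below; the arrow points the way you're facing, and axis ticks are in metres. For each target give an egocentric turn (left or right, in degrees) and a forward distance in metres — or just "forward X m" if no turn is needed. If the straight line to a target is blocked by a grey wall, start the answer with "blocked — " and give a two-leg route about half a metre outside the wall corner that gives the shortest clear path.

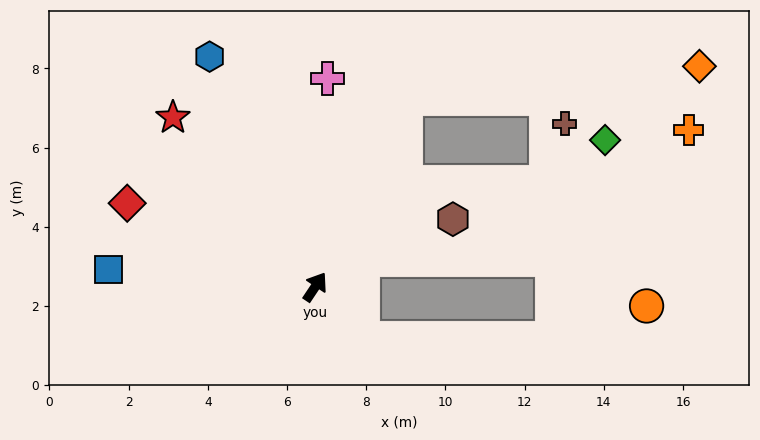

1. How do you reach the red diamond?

turn left 100°, forward 5.2 m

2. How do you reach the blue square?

turn left 119°, forward 5.2 m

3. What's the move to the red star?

turn left 74°, forward 5.6 m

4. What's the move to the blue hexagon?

turn left 58°, forward 6.4 m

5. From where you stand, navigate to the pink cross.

turn left 30°, forward 5.3 m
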